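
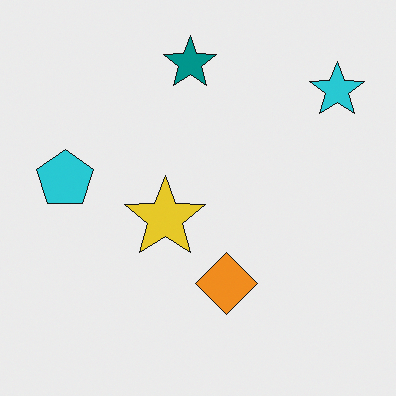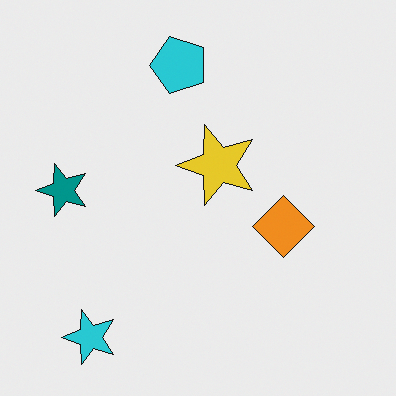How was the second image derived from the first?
It was transposed (reflected across the top-left ↔ bottom-right diagonal).

Shapes have swapped their row and column positions — what was in the top-right is now in the bottom-left — a diagonal reflection.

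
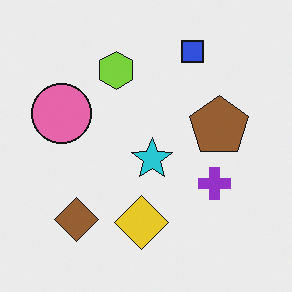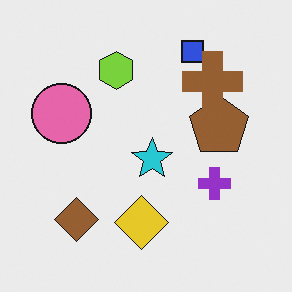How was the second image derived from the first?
The image was overlaid with an additional brown cross.

A brown cross appears in the second image that is absent from the first.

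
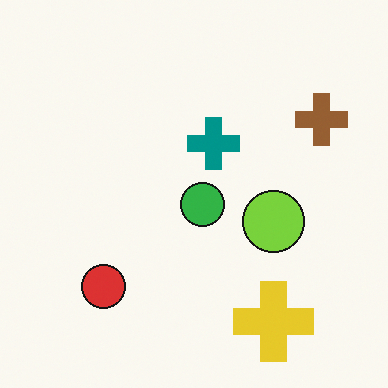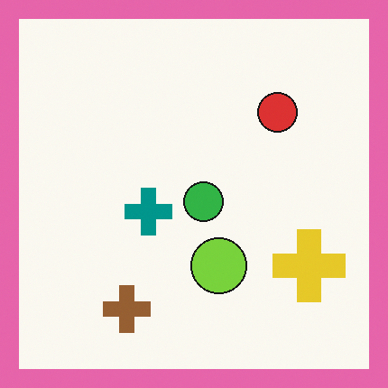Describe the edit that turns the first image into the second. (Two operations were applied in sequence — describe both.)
The image was transposed (reflected across the top-left ↔ bottom-right diagonal), then framed with a pink border.

Shapes have swapped their row and column positions — what was in the top-right is now in the bottom-left — a diagonal reflection. A solid pink frame runs around the edge of the second image, with the content slightly shrunk inside it.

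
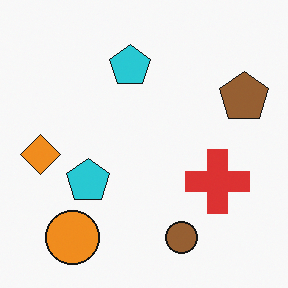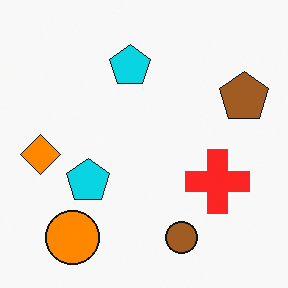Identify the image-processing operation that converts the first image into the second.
This is the original image slightly oversaturated.

All colors are more vivid — a global saturation change.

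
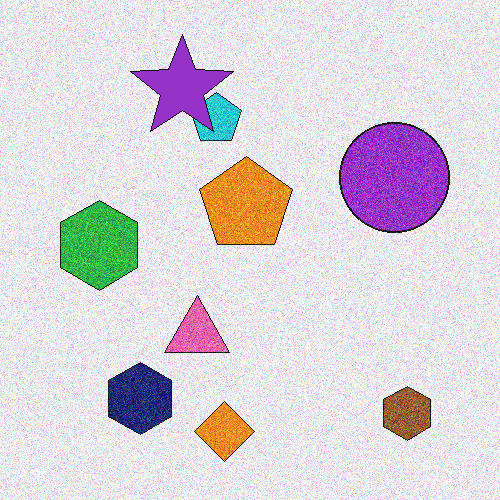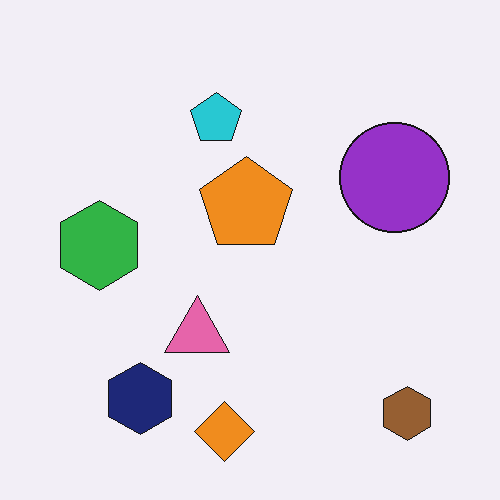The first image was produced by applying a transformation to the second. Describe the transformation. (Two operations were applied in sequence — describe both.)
It was degraded with heavy additive noise, then overlaid with an additional purple star.

Random speckle covers the whole image, including the flat background. A purple star appears in the first image that is absent from the second.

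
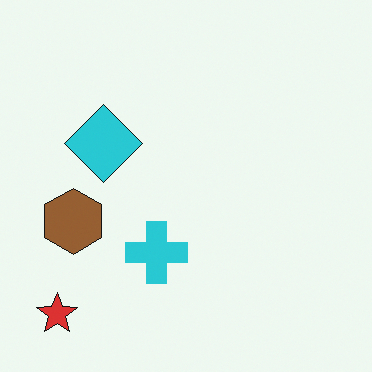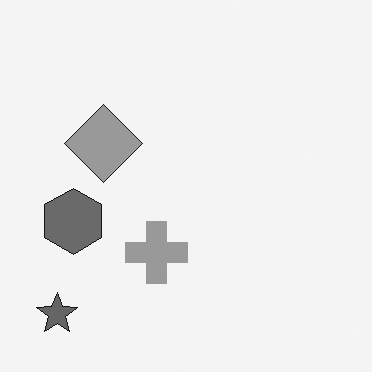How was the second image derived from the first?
Converted to grayscale.

All color is removed — every shape is now a shade of grey.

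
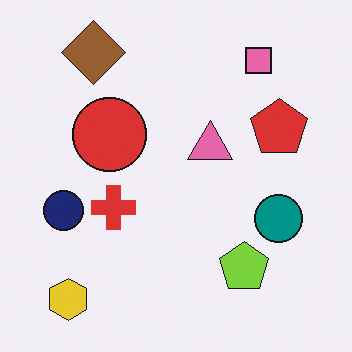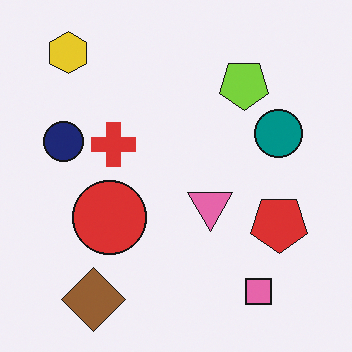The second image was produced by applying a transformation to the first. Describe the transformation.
The image was flipped vertically (top ↔ bottom).

The brown diamond is in the top-left of the first image and the bottom-left of the second — shapes on opposite sides of the horizontal midline have swapped in a mirror flip.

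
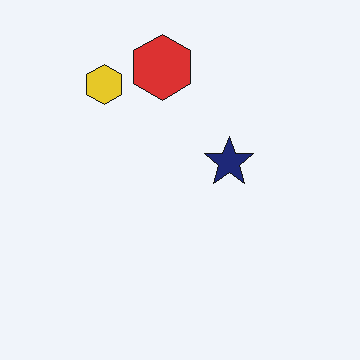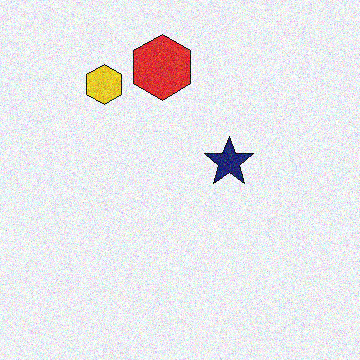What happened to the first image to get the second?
The second image is the first degraded with moderate additive noise.

Random speckle covers the whole image, including the flat background.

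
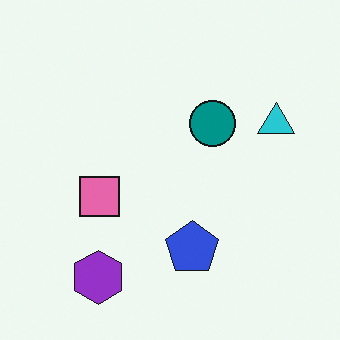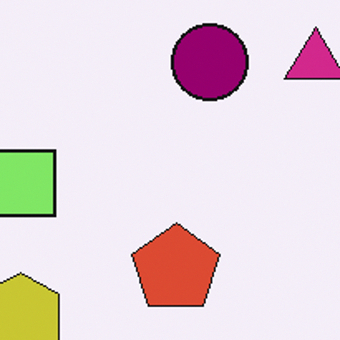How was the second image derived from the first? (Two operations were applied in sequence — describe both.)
The second image is the first cropped tightly and scaled back up, then hue-shifted noticeably.

The visible shapes are larger and the field of view is narrower; shapes near the original edges may be partly or wholly outside the frame — a crop-and-rescale. Every shape's color has rotated by the same amount around the hue wheel — a uniform hue shift.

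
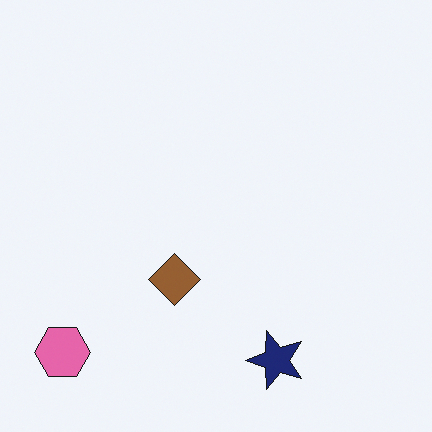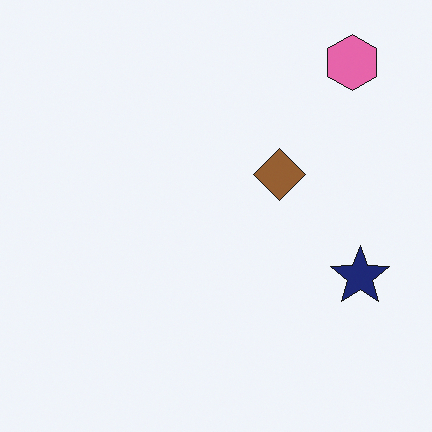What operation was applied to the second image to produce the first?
Transposed (reflected across the top-left ↔ bottom-right diagonal).

Shapes have swapped their row and column positions — what was in the top-right is now in the bottom-left — a diagonal reflection.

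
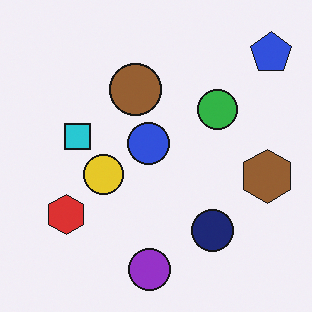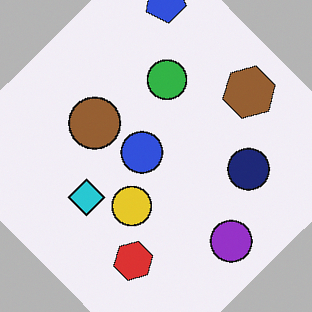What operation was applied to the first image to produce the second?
It was rotated counter-clockwise by a large amount — several tens of degrees.

Every shape is tilted by the same angle and the image corners show triangular fill wedges — a whole-image rotation by a non-right angle.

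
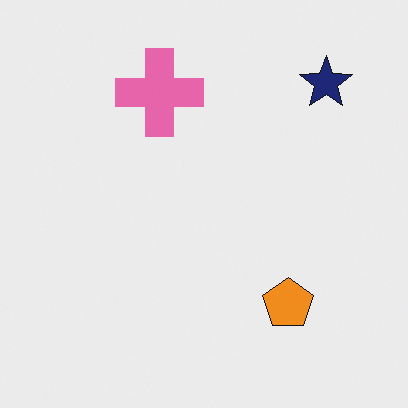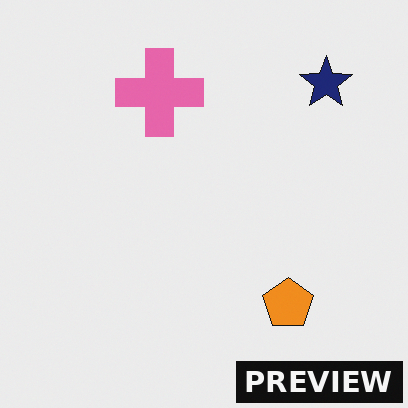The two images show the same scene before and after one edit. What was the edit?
This is the original image watermarked with the text "PREVIEW" in the lower-right corner.

A dark label reading "PREVIEW" appears in the lower-right corner.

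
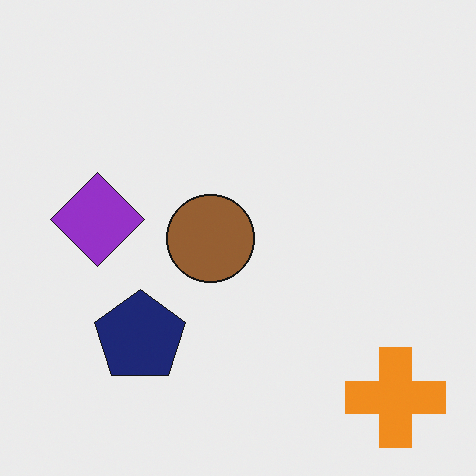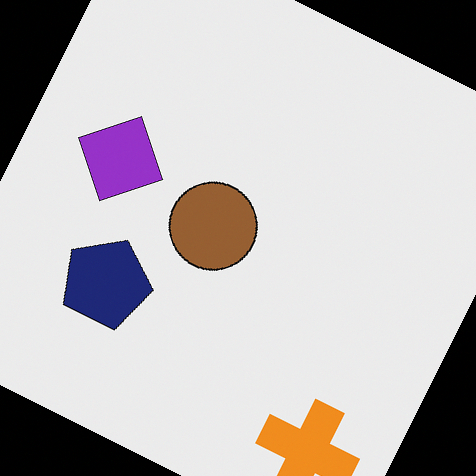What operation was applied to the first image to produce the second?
The image was rotated clockwise by a moderate amount.

Every shape is tilted by the same angle and the image corners show triangular fill wedges — a whole-image rotation by a non-right angle.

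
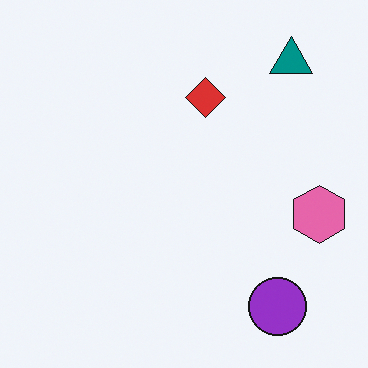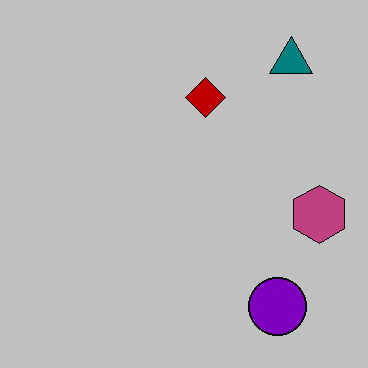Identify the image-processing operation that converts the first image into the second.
The second image is the first aggressively posterized.

Each flat color has snapped to a coarser quantized level — most visibly, the near-white background has dropped to a flat grey.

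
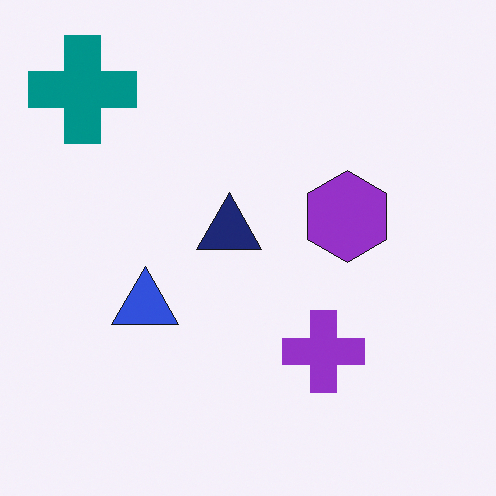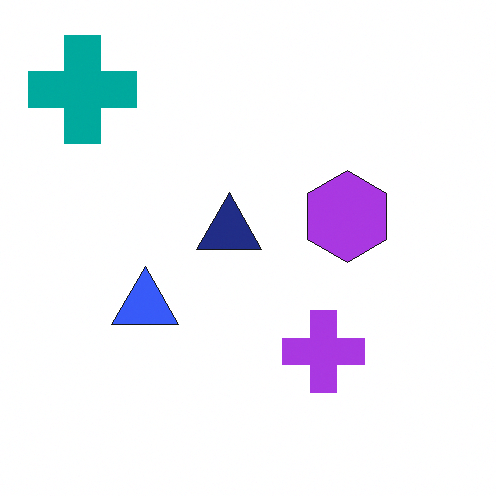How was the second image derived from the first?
The image was brightened a little.

Every pixel — background and shapes alike — is uniformly brightened.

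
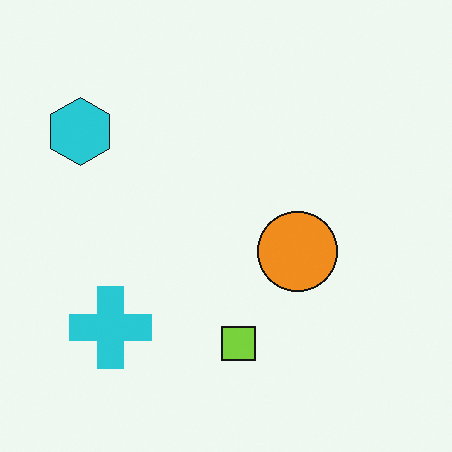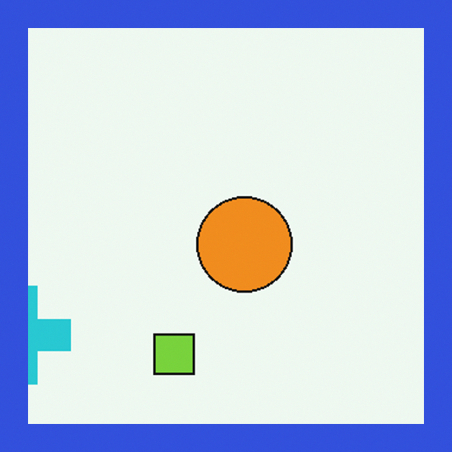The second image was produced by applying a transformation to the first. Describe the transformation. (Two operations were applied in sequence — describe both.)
The second image is the first cropped to a modestly smaller region and rescaled, then framed with a blue border.

The visible shapes are larger and the field of view is narrower; shapes near the original edges may be partly or wholly outside the frame — a crop-and-rescale. A solid blue frame runs around the edge of the second image, with the content slightly shrunk inside it.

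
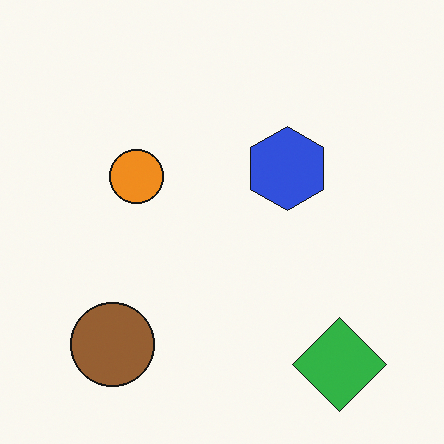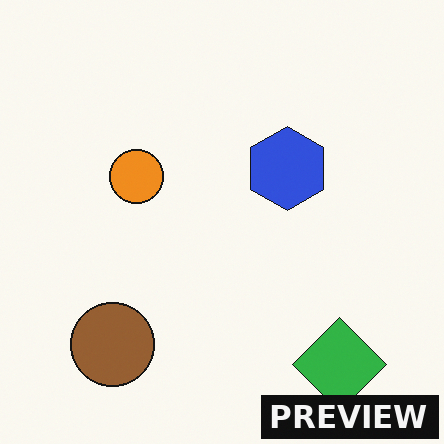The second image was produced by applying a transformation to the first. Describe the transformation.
The image was watermarked with the text "PREVIEW" in the lower-right corner.

A dark label reading "PREVIEW" appears in the lower-right corner.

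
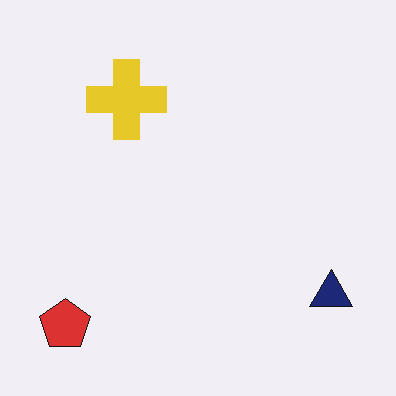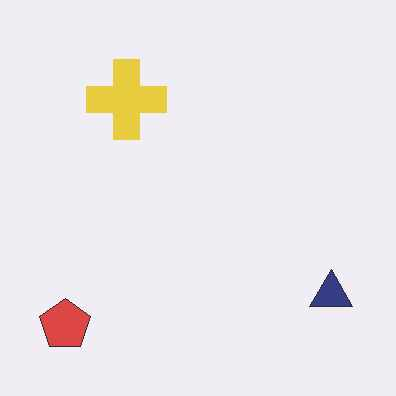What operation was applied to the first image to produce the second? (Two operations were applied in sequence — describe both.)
This is the original image given slightly reduced contrast, then JPEG-compressed with visible artifacts.

Tones are pushed toward mid-grey across the whole image — a global contrast change. Blocky 8×8 compression artifacts appear around shape edges and the flat background shows ringing — characteristic JPEG degradation.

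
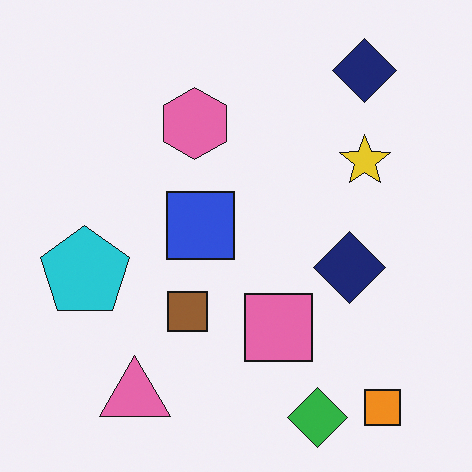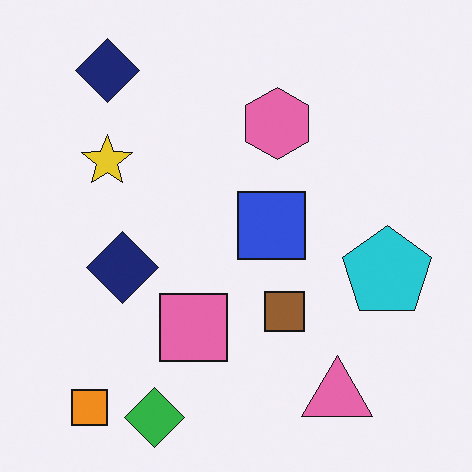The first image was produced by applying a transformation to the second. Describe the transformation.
Flipped horizontally (left ↔ right).

The cyan pentagon is in the right of the second image and the left of the first — shapes on opposite sides of the vertical midline have swapped in a mirror flip.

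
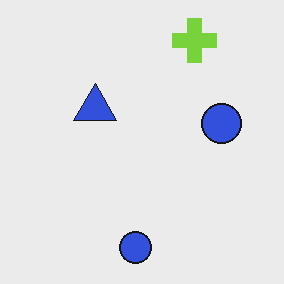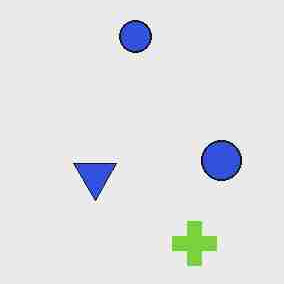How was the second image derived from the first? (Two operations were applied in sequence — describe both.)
The transformation is: degraded with heavy JPEG compression, then flipped vertically (top ↔ bottom).

Blocky 8×8 compression artifacts appear around shape edges and the flat background shows ringing — characteristic JPEG degradation. The lime cross is in the top-right of the first image and the bottom-right of the second — shapes on opposite sides of the horizontal midline have swapped in a mirror flip.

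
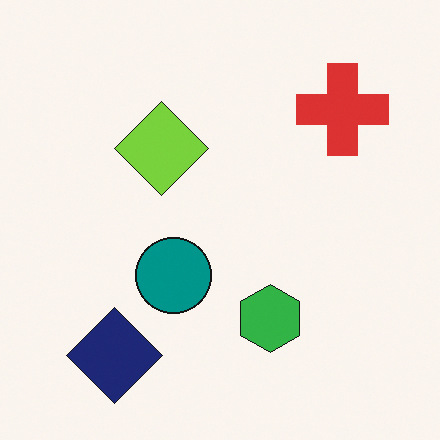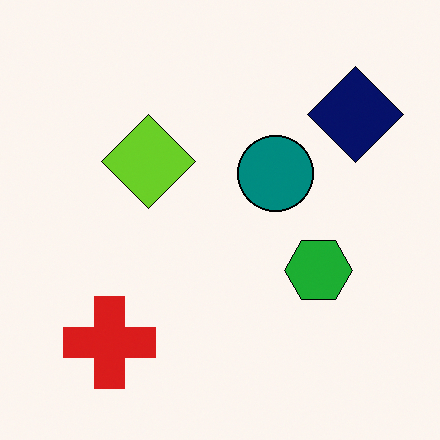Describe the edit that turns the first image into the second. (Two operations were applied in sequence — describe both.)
Transposed (reflected across the top-left ↔ bottom-right diagonal), then given slightly increased contrast.

Shapes have swapped their row and column positions — what was in the top-right is now in the bottom-left — a diagonal reflection. Tones are pushed away from mid-grey across the whole image — a global contrast change.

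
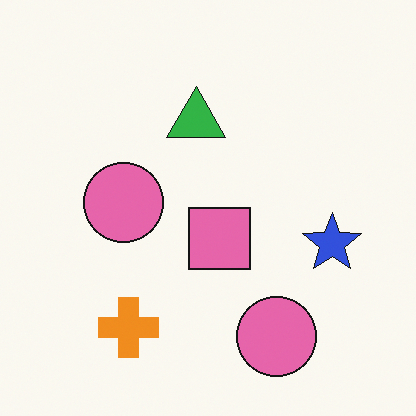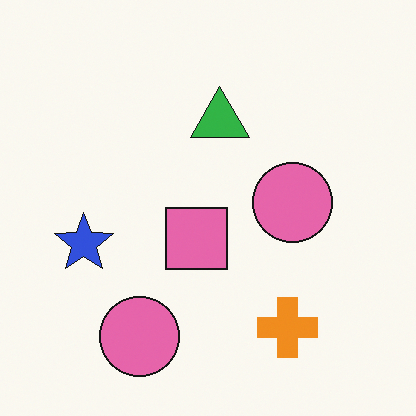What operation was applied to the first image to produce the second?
It was flipped horizontally (left ↔ right).

The blue star is in the right of the first image and the left of the second — shapes on opposite sides of the vertical midline have swapped in a mirror flip.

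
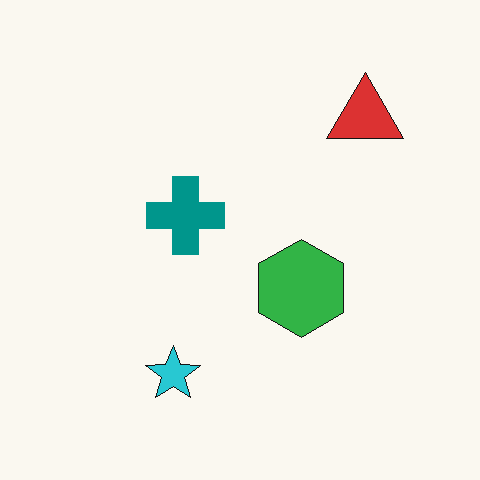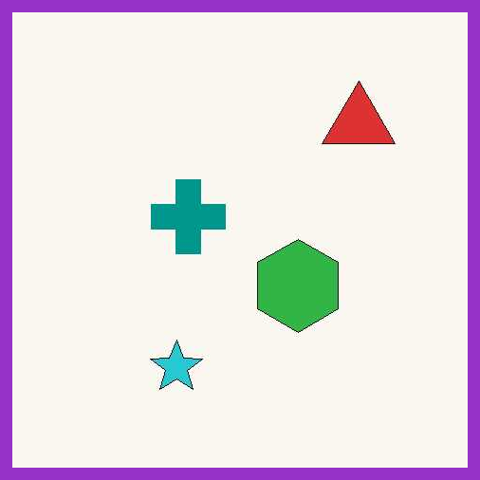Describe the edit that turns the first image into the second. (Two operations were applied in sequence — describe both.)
JPEG-compressed with visible artifacts, then framed with a purple border.

Blocky 8×8 compression artifacts appear around shape edges and the flat background shows ringing — characteristic JPEG degradation. A solid purple frame runs around the edge of the second image, with the content slightly shrunk inside it.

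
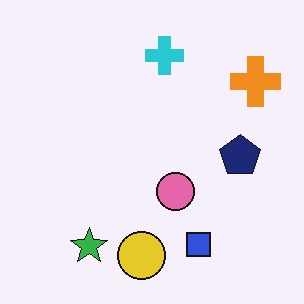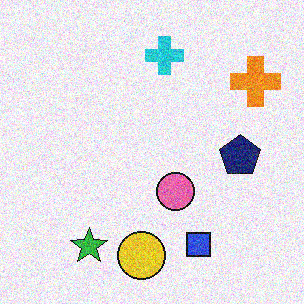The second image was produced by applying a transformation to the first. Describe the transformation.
Degraded with moderate additive noise.

Random speckle covers the whole image, including the flat background.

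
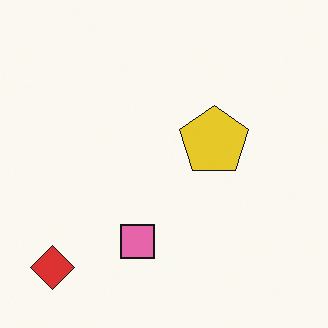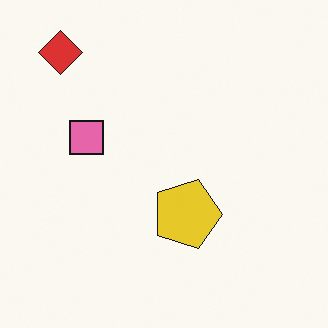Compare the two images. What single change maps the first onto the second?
The second image is the first rotated 90° clockwise.

The red diamond sits in the bottom-left of the first image and the top-left of the second — consistent with a whole-image 90° clockwise rotation.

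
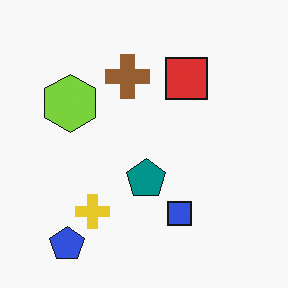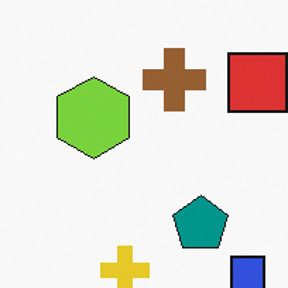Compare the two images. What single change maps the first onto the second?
It was cropped to a modestly smaller region and rescaled.

The visible shapes are larger and the field of view is narrower; shapes near the original edges may be partly or wholly outside the frame — a crop-and-rescale.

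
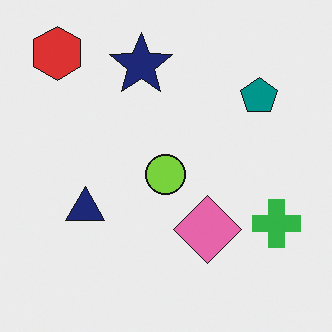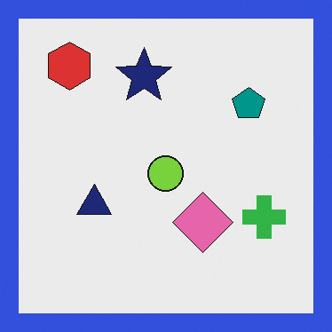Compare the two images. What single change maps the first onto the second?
It was framed with a blue border.

A solid blue frame runs around the edge of the second image, with the content slightly shrunk inside it.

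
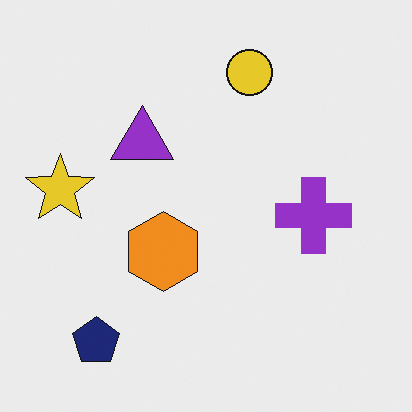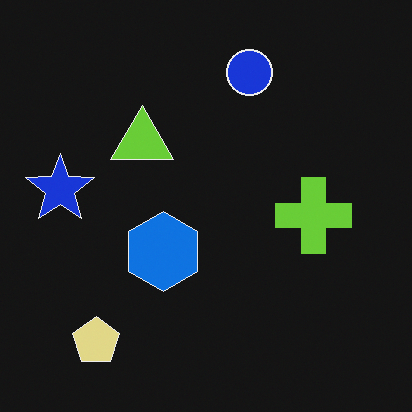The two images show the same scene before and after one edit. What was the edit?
The image was color-inverted (negative).

The light background has become dark and every shape's color is its complement — a photographic negative.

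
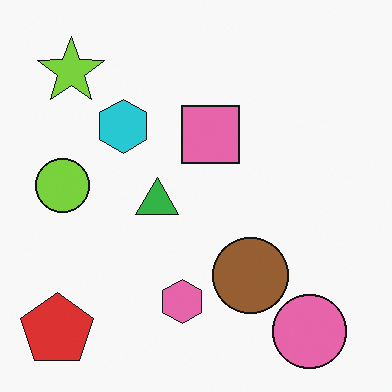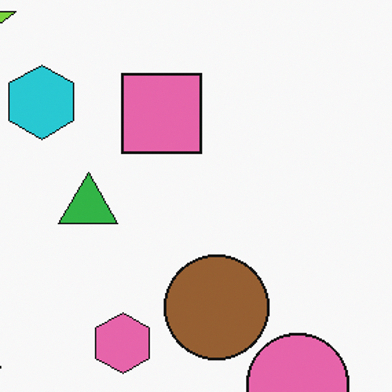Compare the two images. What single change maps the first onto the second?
Cropped to a modestly smaller region and rescaled.

The visible shapes are larger and the field of view is narrower; shapes near the original edges may be partly or wholly outside the frame — a crop-and-rescale.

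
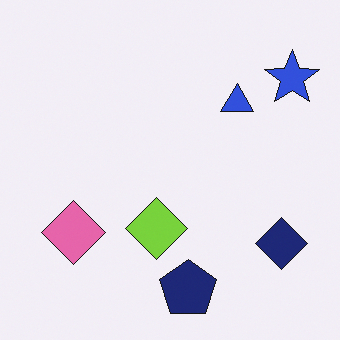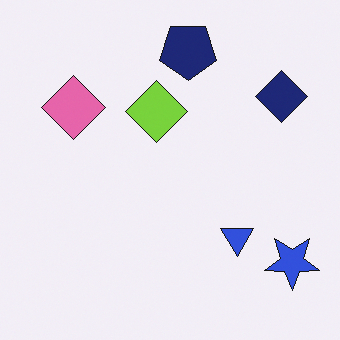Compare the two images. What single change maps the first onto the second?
The image was flipped vertically (top ↔ bottom).

The navy pentagon is in the bottom of the first image and the top of the second — shapes on opposite sides of the horizontal midline have swapped in a mirror flip.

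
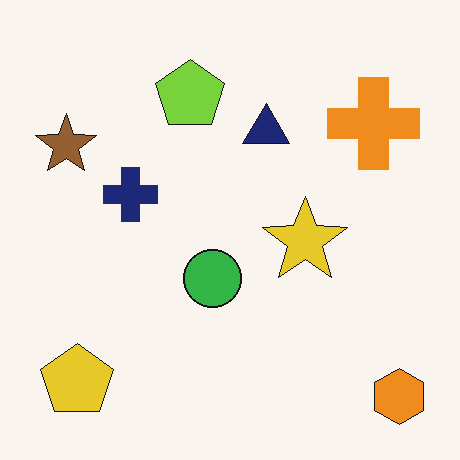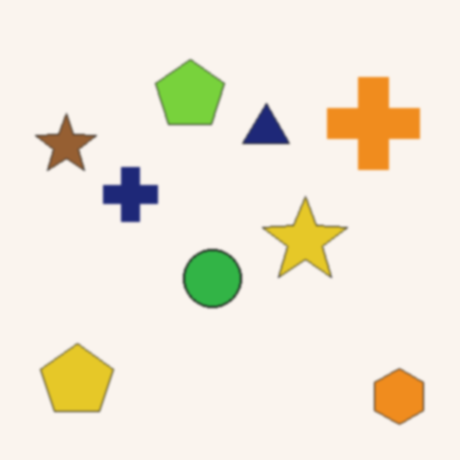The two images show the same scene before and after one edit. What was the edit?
The second image is the first given a subtle gaussian blur.

Shape edges and outlines are uniformly softened across the whole image.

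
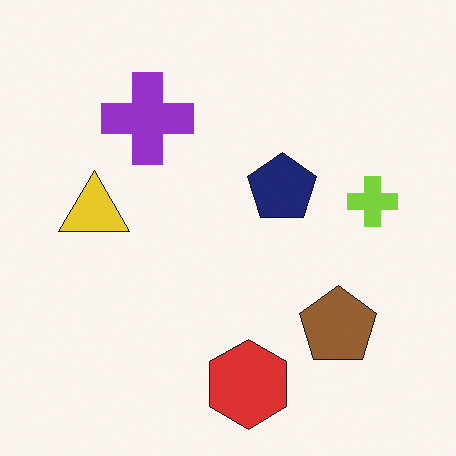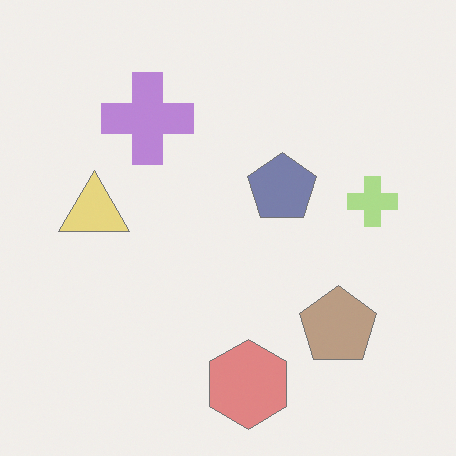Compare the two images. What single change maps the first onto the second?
The second image is the first washed out (contrast reduced).

Tones are pushed toward mid-grey across the whole image — a global contrast change.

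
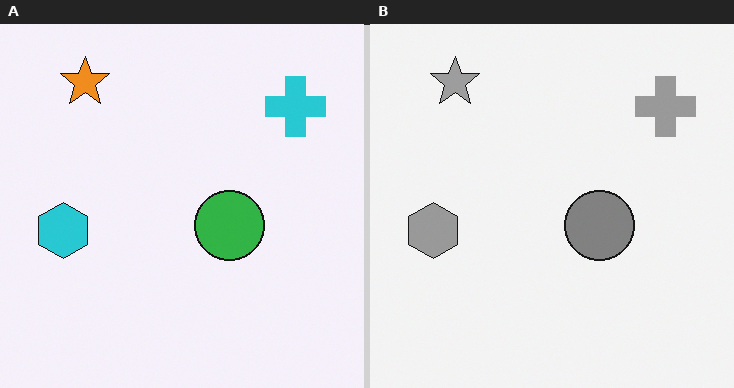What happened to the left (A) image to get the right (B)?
The image was converted to grayscale.

All color is removed — every shape is now a shade of grey.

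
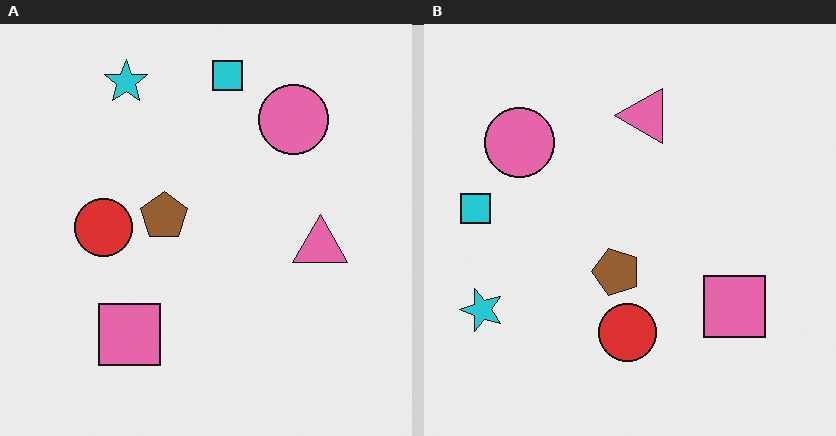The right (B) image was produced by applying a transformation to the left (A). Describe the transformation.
The right (B) image is the left (A) rotated 90° counter-clockwise.

The cyan star sits in the top-left of the left (A) image and the bottom-left of the right (B) — consistent with a whole-image 90° counter-clockwise rotation.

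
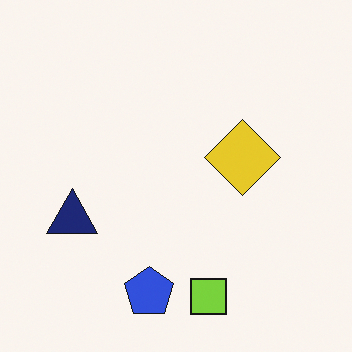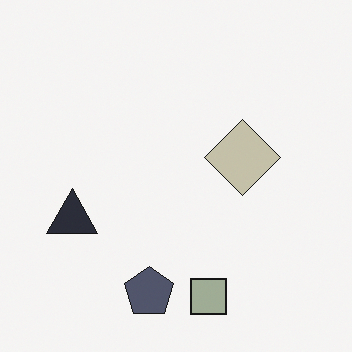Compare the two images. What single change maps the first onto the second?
It was heavily desaturated.

All colors are more muted and greyish — a global saturation change.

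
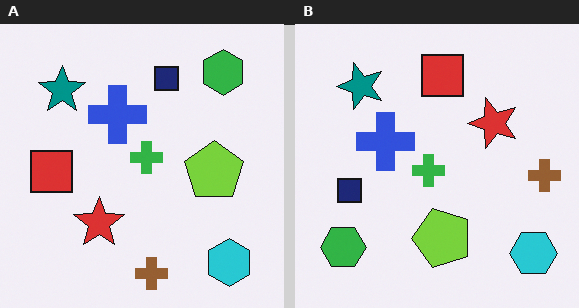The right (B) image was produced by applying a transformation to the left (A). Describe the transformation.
This is the original image transposed (reflected across the top-left ↔ bottom-right diagonal).

Shapes have swapped their row and column positions — what was in the top-right is now in the bottom-left — a diagonal reflection.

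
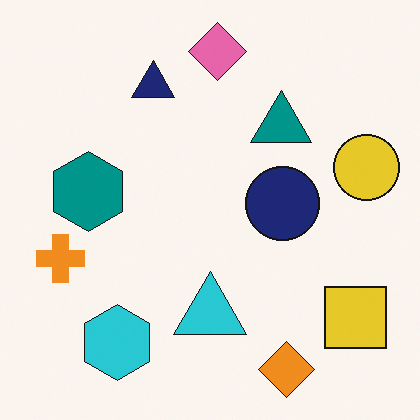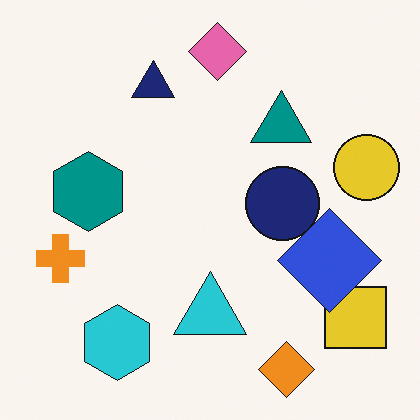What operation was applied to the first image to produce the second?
The second image is the first overlaid with an additional blue diamond.

A blue diamond appears in the second image that is absent from the first.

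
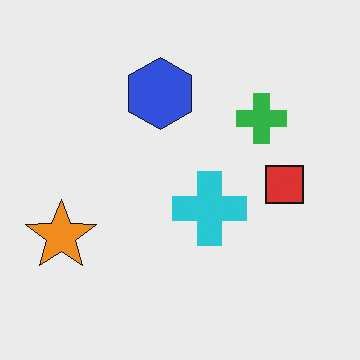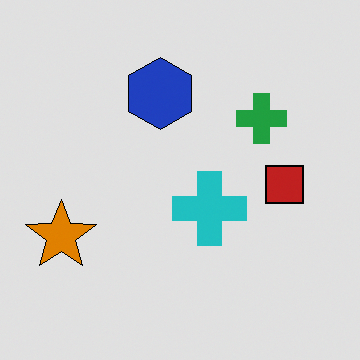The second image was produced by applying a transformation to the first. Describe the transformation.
The image was moderately posterized.

Each flat color has snapped to a coarser quantized level — most visibly, the near-white background has dropped to a flat grey.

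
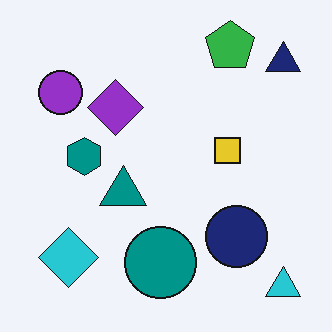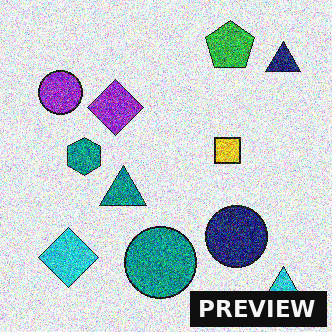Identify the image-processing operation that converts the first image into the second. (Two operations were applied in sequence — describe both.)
It was degraded with strong gaussian noise, then watermarked with the text "PREVIEW" in the lower-right corner.

Random speckle covers the whole image, including the flat background. A dark label reading "PREVIEW" appears in the lower-right corner.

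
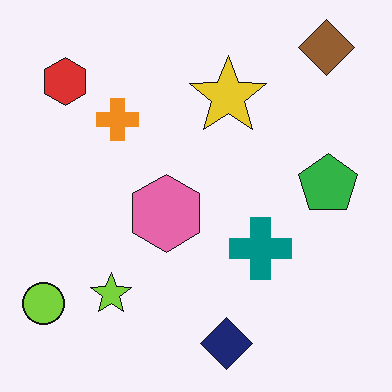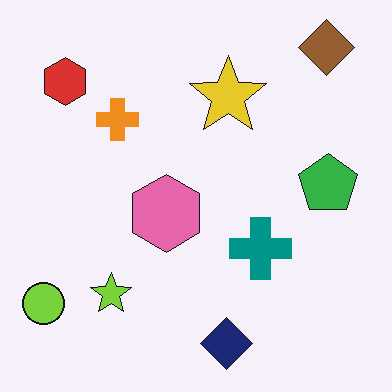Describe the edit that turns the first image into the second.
JPEG-compressed with visible artifacts.

Blocky 8×8 compression artifacts appear around shape edges and the flat background shows ringing — characteristic JPEG degradation.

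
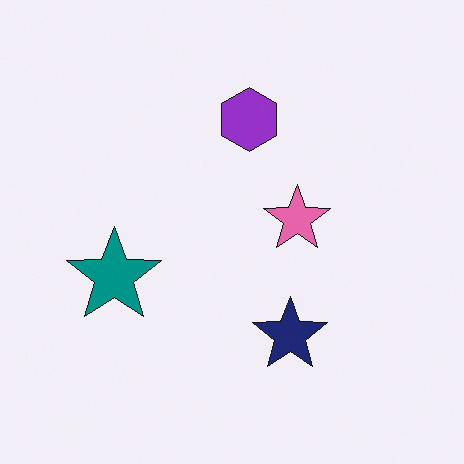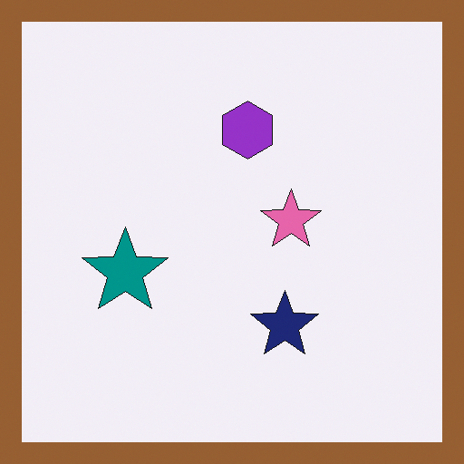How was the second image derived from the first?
The transformation is: framed with a brown border.

A solid brown frame runs around the edge of the second image, with the content slightly shrunk inside it.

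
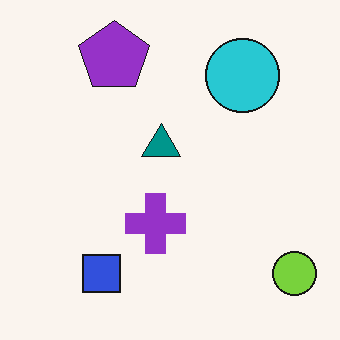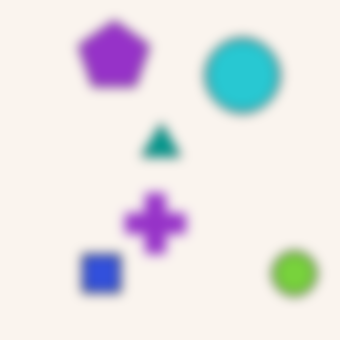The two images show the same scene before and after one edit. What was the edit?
This is the original image heavily blurred.

Shape edges and outlines are uniformly softened across the whole image.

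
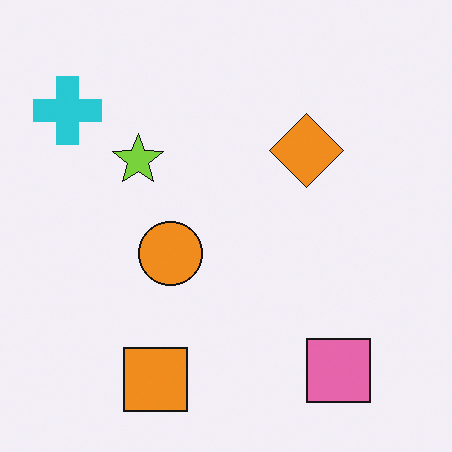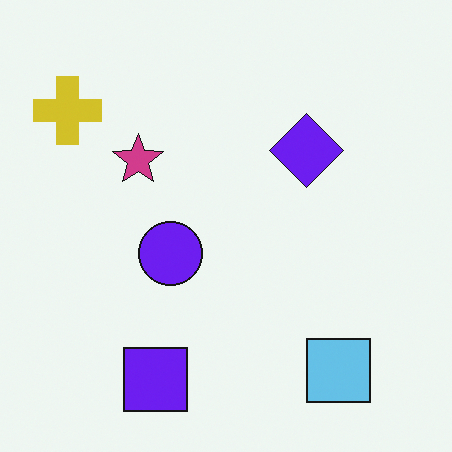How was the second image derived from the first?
It was hue-shifted by a large amount.

Every shape's color has rotated by the same amount around the hue wheel — a uniform hue shift.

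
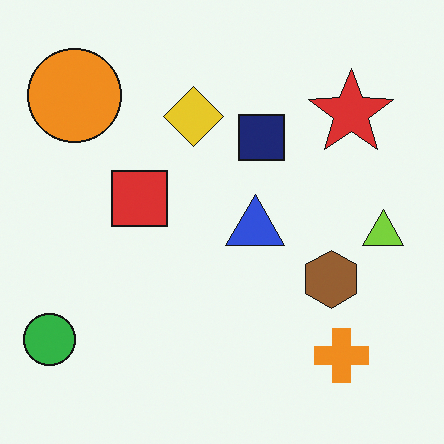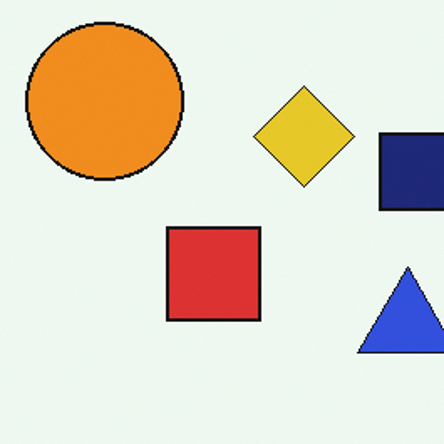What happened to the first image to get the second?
The image was cropped tightly and scaled back up.

The visible shapes are larger and the field of view is narrower; shapes near the original edges may be partly or wholly outside the frame — a crop-and-rescale.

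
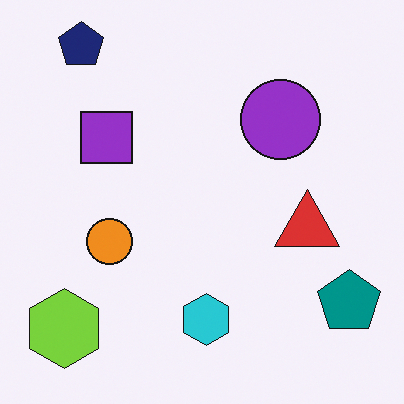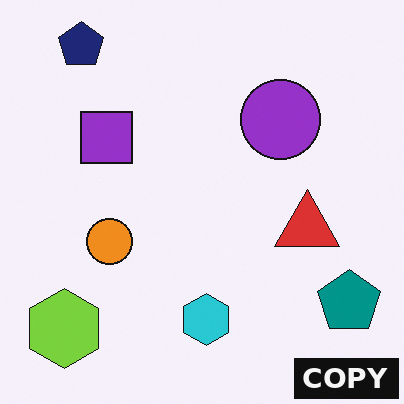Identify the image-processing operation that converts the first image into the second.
The image was watermarked with the text "COPY" in the lower-right corner.

A dark label reading "COPY" appears in the lower-right corner.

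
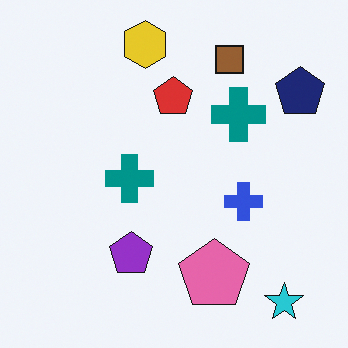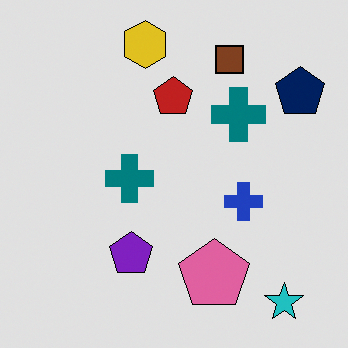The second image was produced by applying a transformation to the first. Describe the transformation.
This is the original image posterized to a reduced palette.

Each flat color has snapped to a coarser quantized level — most visibly, the near-white background has dropped to a flat grey.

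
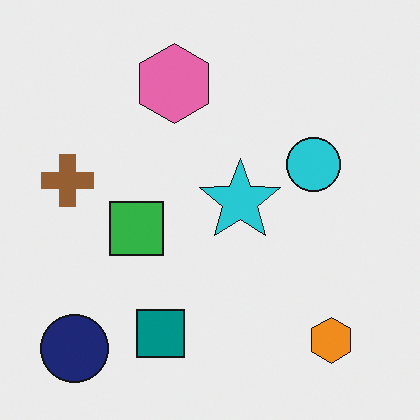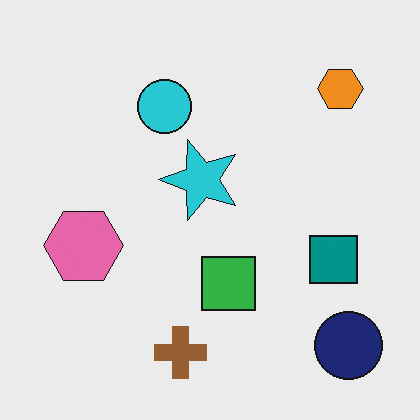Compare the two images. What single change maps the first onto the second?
The image was rotated 90° counter-clockwise.

The navy circle sits in the bottom-left of the first image and the bottom-right of the second — consistent with a whole-image 90° counter-clockwise rotation.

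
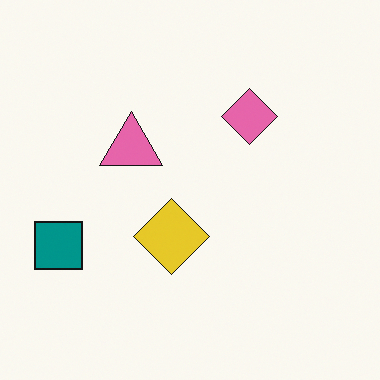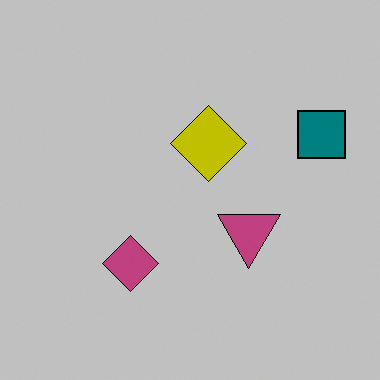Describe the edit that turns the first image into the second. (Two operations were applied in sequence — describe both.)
The transformation is: heavily posterized to just a handful of flat colors, then rotated 180°.

Each flat color has snapped to a coarser quantized level — most visibly, the near-white background has dropped to a flat grey. The teal square sits in the left of the first image and the right of the second — consistent with a whole-image 180° rotation.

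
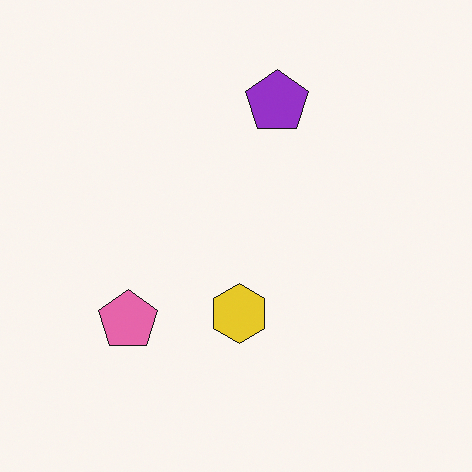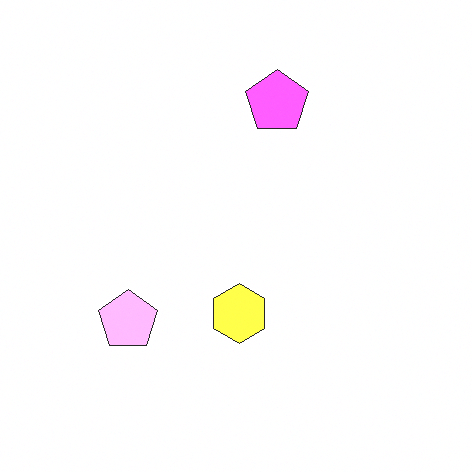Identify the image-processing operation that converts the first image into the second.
The second image is the first noticeably brightened.

Every pixel — background and shapes alike — is uniformly brightened.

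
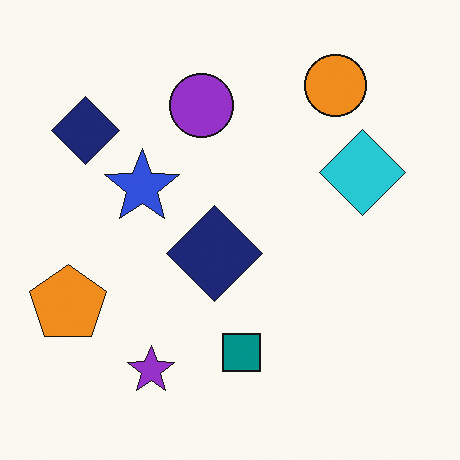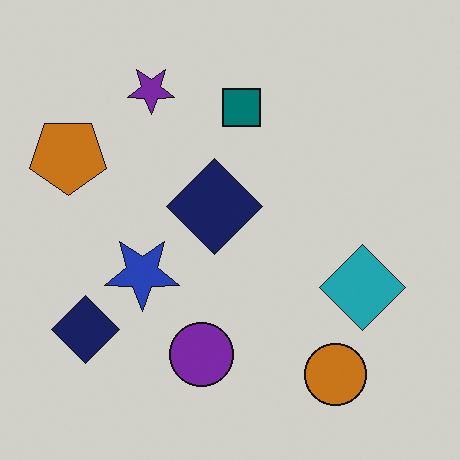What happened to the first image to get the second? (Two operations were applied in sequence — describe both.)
The transformation is: flipped vertically (top ↔ bottom), then darkened a little.

The orange circle is in the top-right of the first image and the bottom-right of the second — shapes on opposite sides of the horizontal midline have swapped in a mirror flip. Every pixel — background and shapes alike — is uniformly darkened.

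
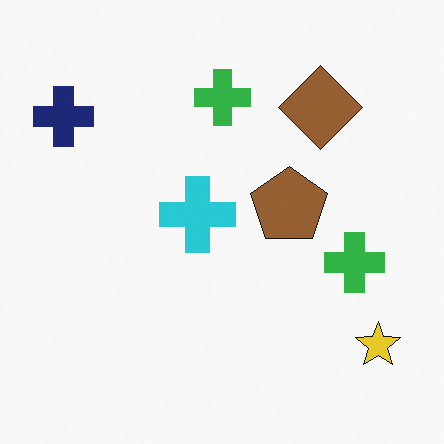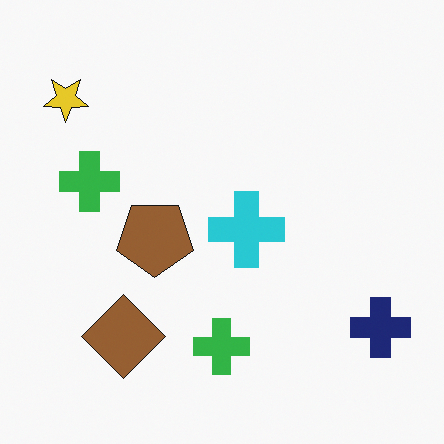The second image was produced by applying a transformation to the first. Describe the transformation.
The image was rotated 180°.

The yellow star sits in the bottom-right of the first image and the top-left of the second — consistent with a whole-image 180° rotation.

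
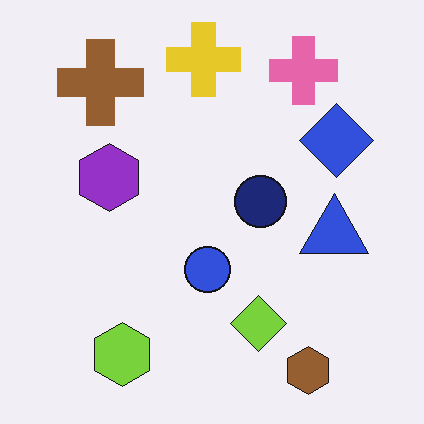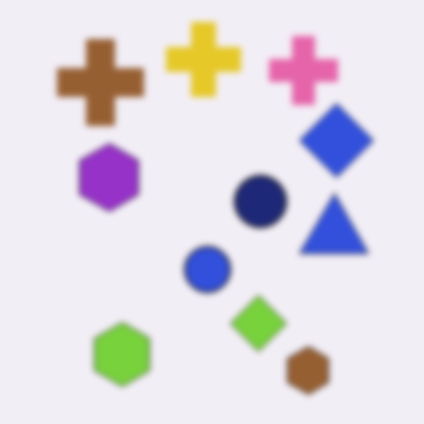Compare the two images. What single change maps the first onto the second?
The image was noticeably gaussian-blurred.

Shape edges and outlines are uniformly softened across the whole image.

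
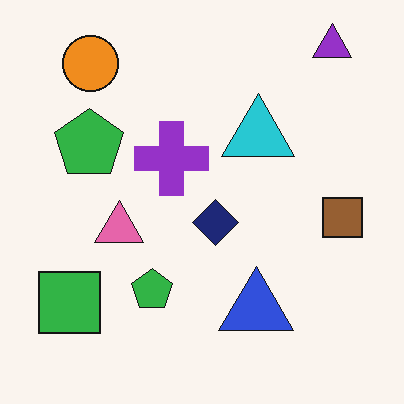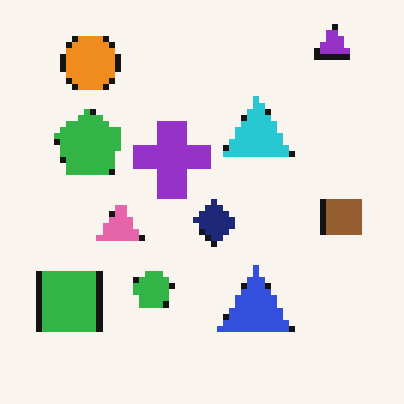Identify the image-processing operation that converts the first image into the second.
The image was pixelated into visible square blocks.

Shapes are reduced to large square blocks; fine edges and outlines are lost — a downscale-then-upscale (mosaic) effect.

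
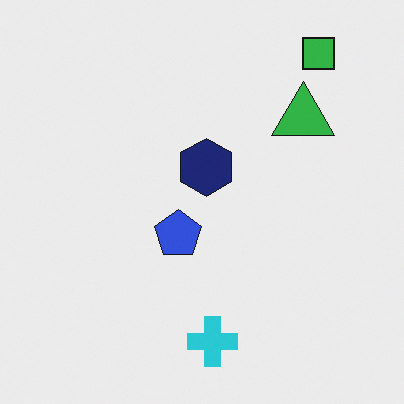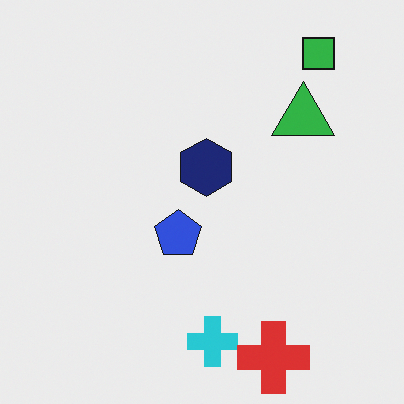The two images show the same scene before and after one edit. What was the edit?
It was overlaid with an additional red cross.

A red cross appears in the second image that is absent from the first.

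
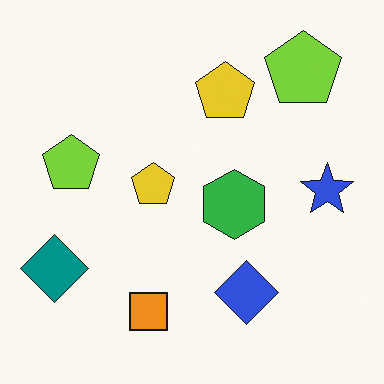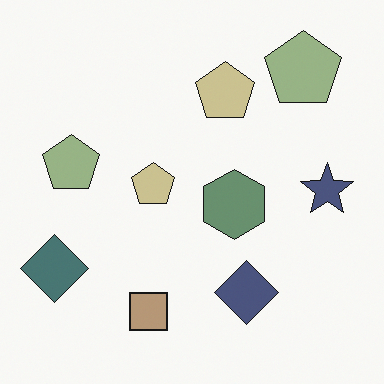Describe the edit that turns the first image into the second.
It was made much more muted (saturation change).

All colors are more muted and greyish — a global saturation change.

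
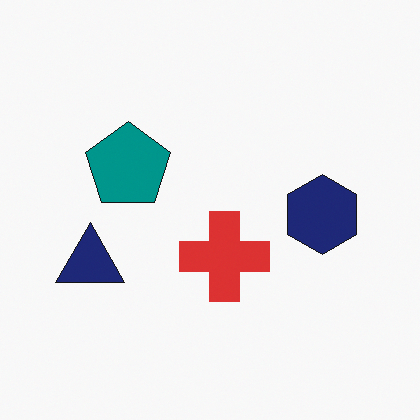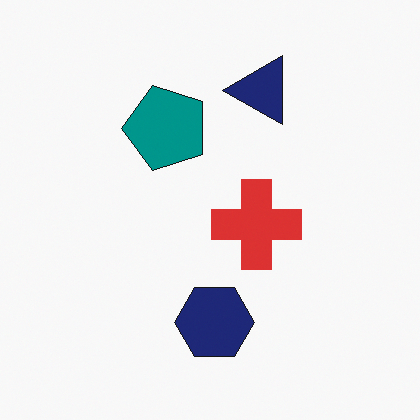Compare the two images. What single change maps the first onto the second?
The image was transposed (reflected across the top-left ↔ bottom-right diagonal).

Shapes have swapped their row and column positions — what was in the top-right is now in the bottom-left — a diagonal reflection.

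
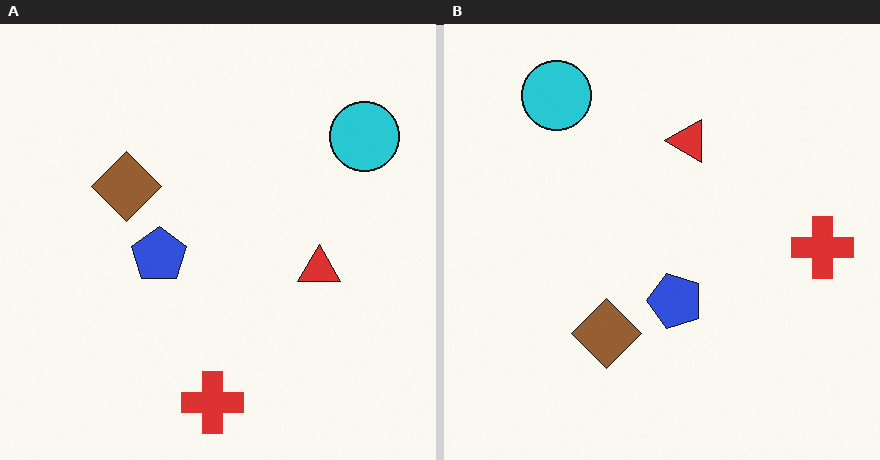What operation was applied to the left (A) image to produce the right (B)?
Rotated 90° counter-clockwise.

The cyan circle sits in the top-right of the left (A) image and the top-left of the right (B) — consistent with a whole-image 90° counter-clockwise rotation.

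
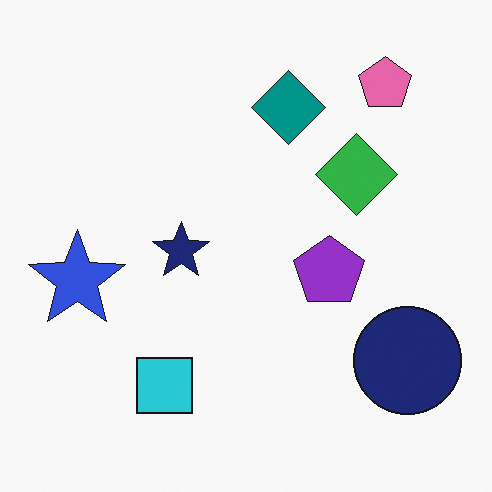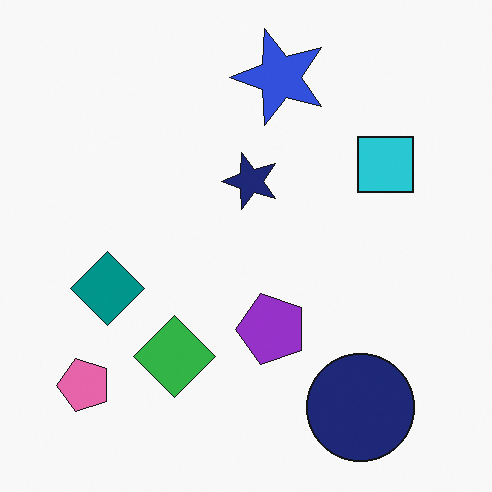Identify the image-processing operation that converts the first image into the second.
The second image is the first transposed (reflected across the top-left ↔ bottom-right diagonal).

Shapes have swapped their row and column positions — what was in the top-right is now in the bottom-left — a diagonal reflection.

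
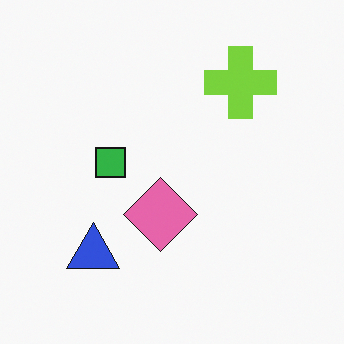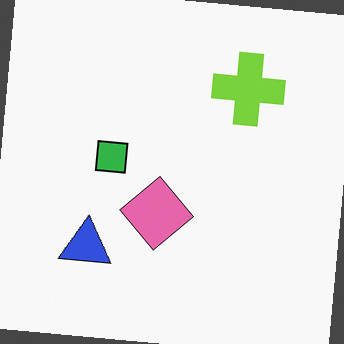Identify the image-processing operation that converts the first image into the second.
It was rotated clockwise by a small amount.

Every shape is tilted by the same angle and the image corners show triangular fill wedges — a whole-image rotation by a non-right angle.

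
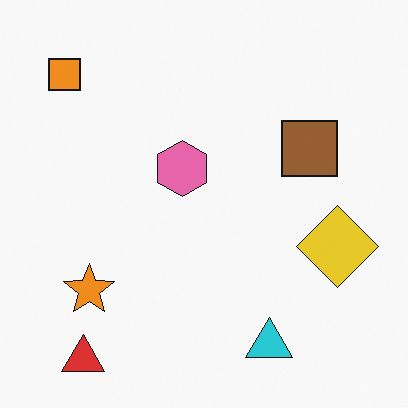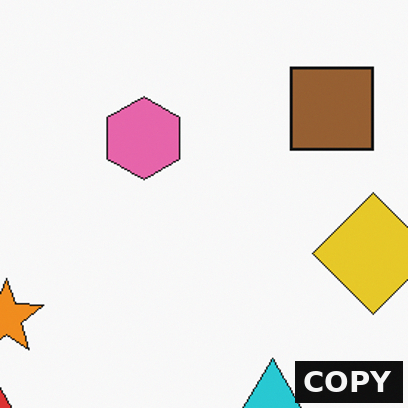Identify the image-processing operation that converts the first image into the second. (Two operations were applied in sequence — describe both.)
This is the original image cropped to a modestly smaller region and rescaled, then watermarked with the text "COPY" in the lower-right corner.

The visible shapes are larger and the field of view is narrower; shapes near the original edges may be partly or wholly outside the frame — a crop-and-rescale. A dark label reading "COPY" appears in the lower-right corner.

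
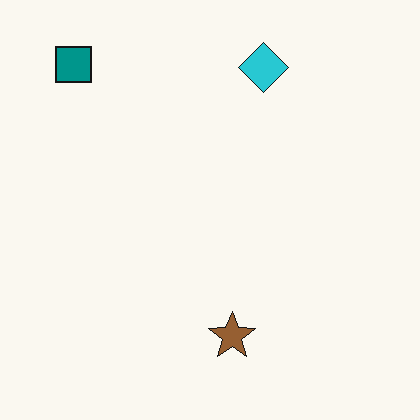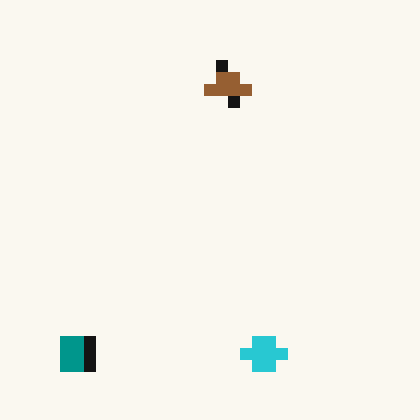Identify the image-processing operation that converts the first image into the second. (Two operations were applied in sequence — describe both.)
The second image is the first flipped vertically (top ↔ bottom), then coarsely pixelated.

The teal square is in the top-left of the first image and the bottom-left of the second — shapes on opposite sides of the horizontal midline have swapped in a mirror flip. Shapes are reduced to large square blocks; fine edges and outlines are lost — a downscale-then-upscale (mosaic) effect.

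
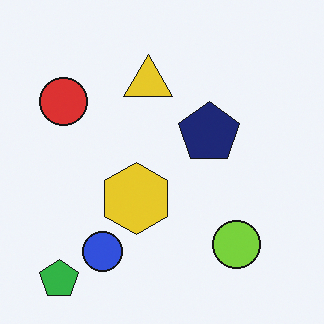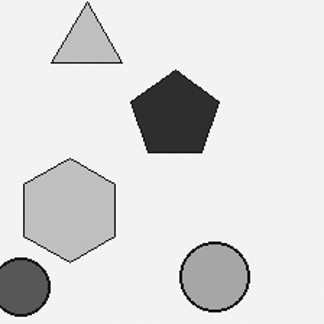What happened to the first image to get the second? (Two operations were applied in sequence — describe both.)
This is the original image converted to grayscale, then cropped to a modestly smaller region and rescaled.

All color is removed — every shape is now a shade of grey. The visible shapes are larger and the field of view is narrower; shapes near the original edges may be partly or wholly outside the frame — a crop-and-rescale.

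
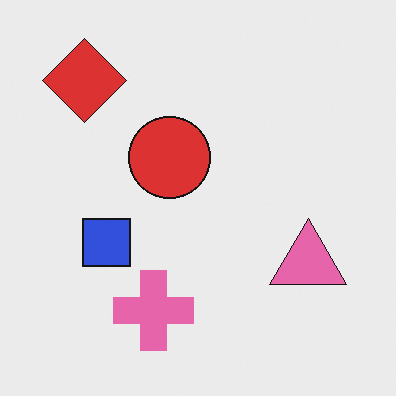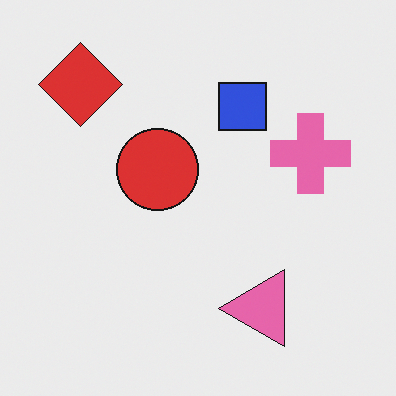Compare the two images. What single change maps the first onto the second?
The image was transposed (reflected across the top-left ↔ bottom-right diagonal).

Shapes have swapped their row and column positions — what was in the top-right is now in the bottom-left — a diagonal reflection.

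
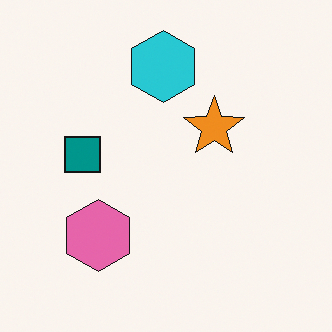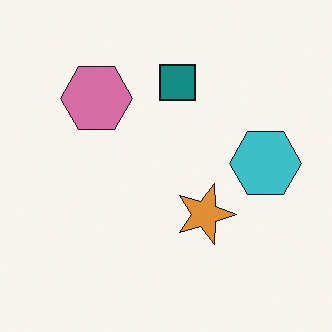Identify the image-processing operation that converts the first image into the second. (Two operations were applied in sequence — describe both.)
This is the original image rotated 90° clockwise, then slightly desaturated.

The cyan hexagon sits in the top of the first image and the right of the second — consistent with a whole-image 90° clockwise rotation. All colors are more muted and greyish — a global saturation change.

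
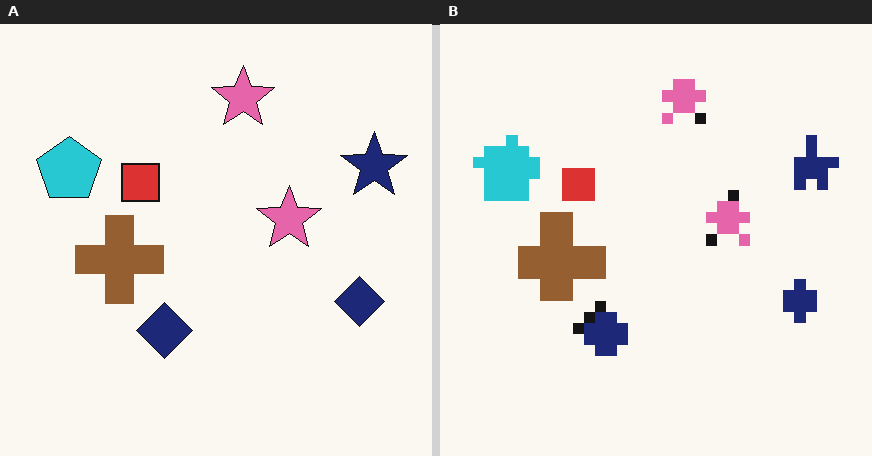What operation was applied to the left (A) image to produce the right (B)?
This is the original image coarsely pixelated.

Shapes are reduced to large square blocks; fine edges and outlines are lost — a downscale-then-upscale (mosaic) effect.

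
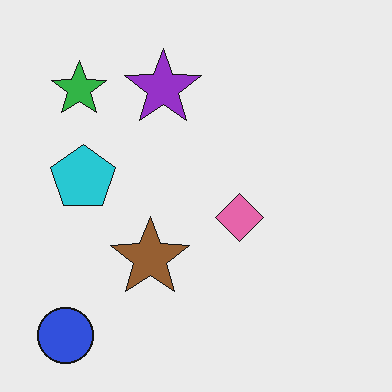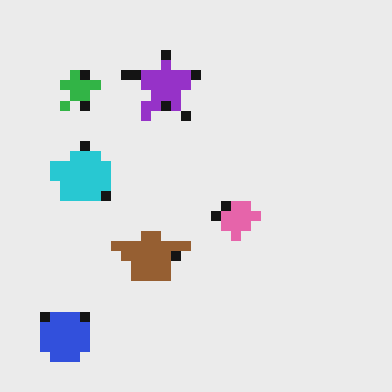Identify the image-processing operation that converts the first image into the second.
This is the original image heavily pixelated into large blocks.

Shapes are reduced to large square blocks; fine edges and outlines are lost — a downscale-then-upscale (mosaic) effect.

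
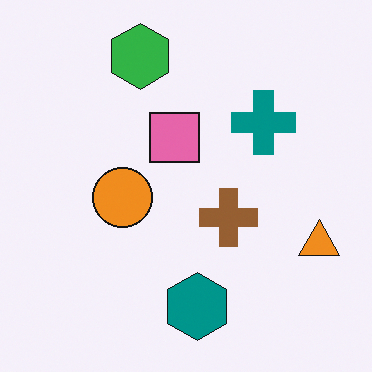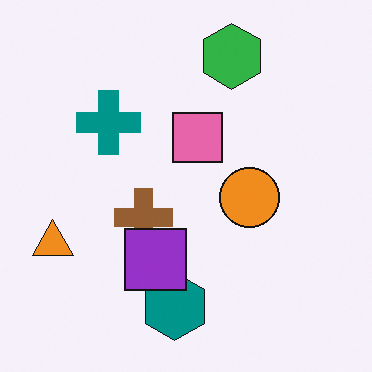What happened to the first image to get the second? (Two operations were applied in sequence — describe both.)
The second image is the first flipped horizontally (left ↔ right), then overlaid with an additional purple square.

The orange triangle is in the right of the first image and the left of the second — shapes on opposite sides of the vertical midline have swapped in a mirror flip. A purple square appears in the second image that is absent from the first.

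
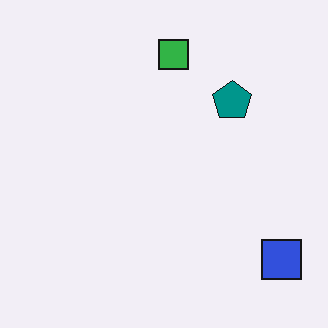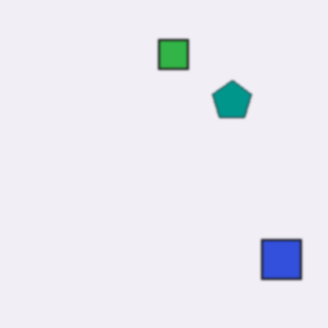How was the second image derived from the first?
The transformation is: lightly blurred.

Shape edges and outlines are uniformly softened across the whole image.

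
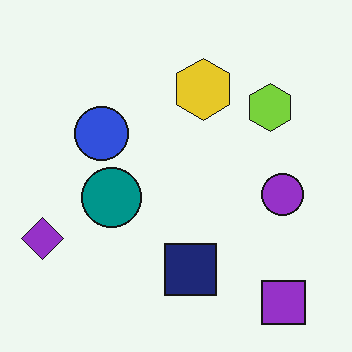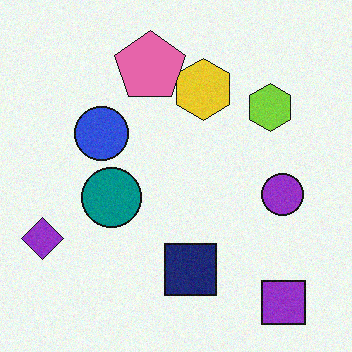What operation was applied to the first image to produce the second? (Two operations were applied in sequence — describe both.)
This is the original image degraded with light additive noise, then overlaid with an additional pink pentagon.

Random speckle covers the whole image, including the flat background. A pink pentagon appears in the second image that is absent from the first.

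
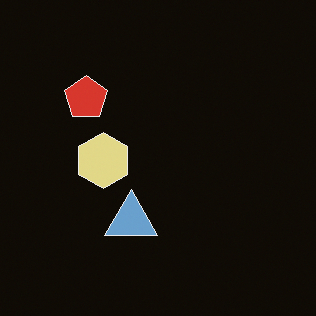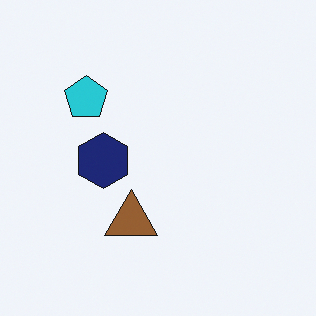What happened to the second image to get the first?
This is the original image color-inverted (negative).

The light background has become dark and every shape's color is its complement — a photographic negative.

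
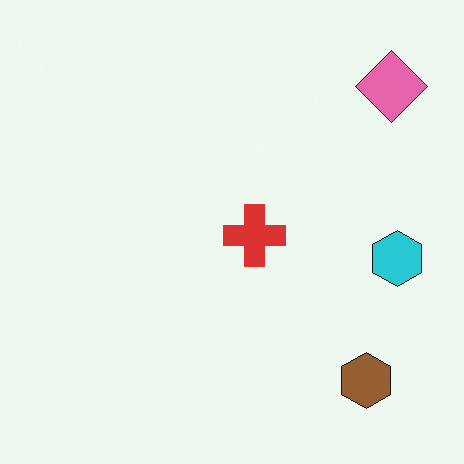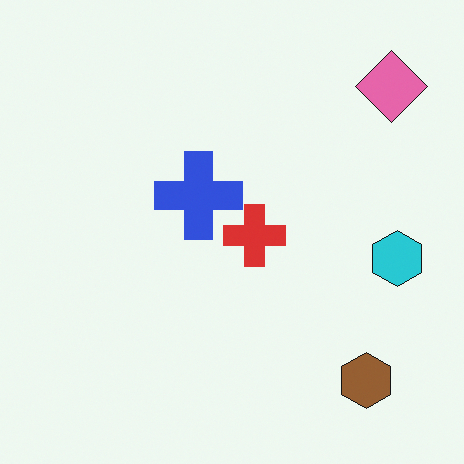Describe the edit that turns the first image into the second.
The image was overlaid with an additional blue cross.

A blue cross appears in the second image that is absent from the first.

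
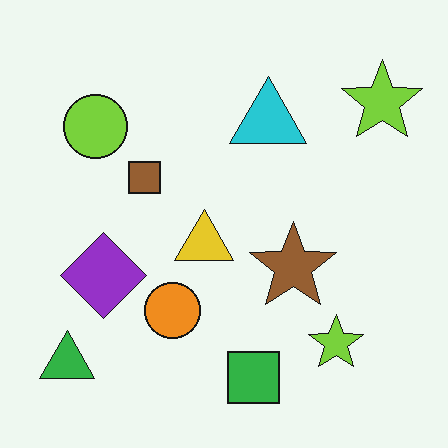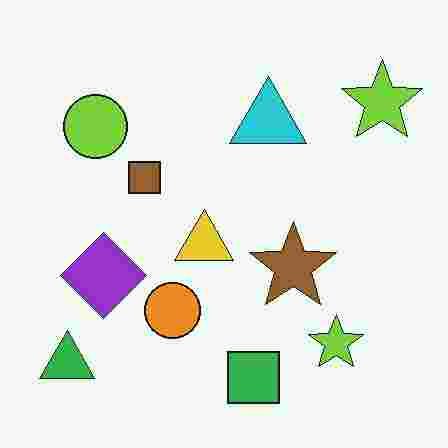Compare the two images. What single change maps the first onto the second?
The second image is the first heavily JPEG-compressed with obvious blocking artifacts.

Blocky 8×8 compression artifacts appear around shape edges and the flat background shows ringing — characteristic JPEG degradation.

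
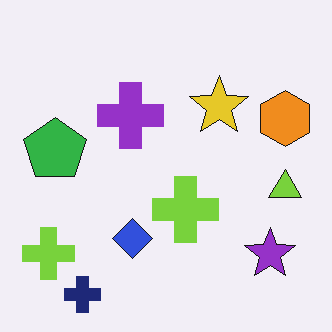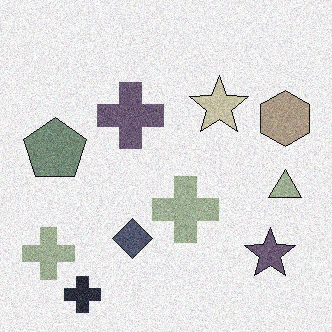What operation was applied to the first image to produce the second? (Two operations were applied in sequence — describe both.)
The transformation is: degraded with visible gaussian noise, then made much more muted (saturation change).

Random speckle covers the whole image, including the flat background. All colors are more muted and greyish — a global saturation change.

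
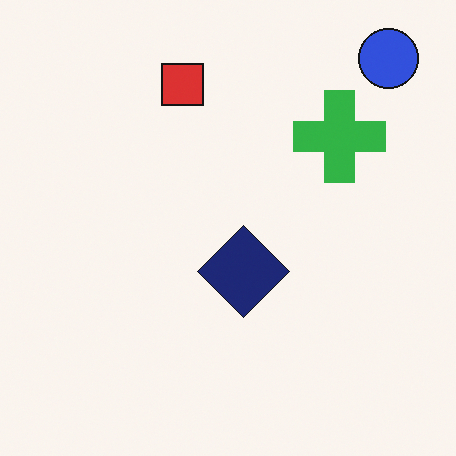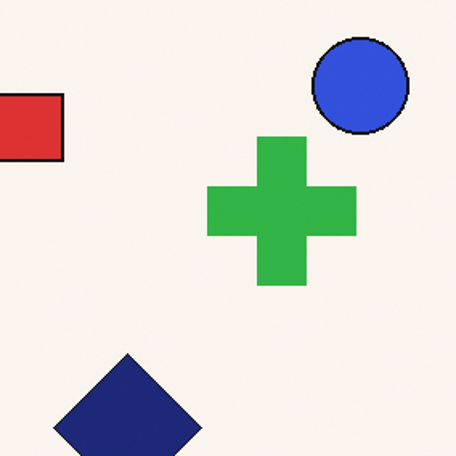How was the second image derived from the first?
This is the original image cropped slightly and scaled back up.

The visible shapes are larger and the field of view is narrower; shapes near the original edges may be partly or wholly outside the frame — a crop-and-rescale.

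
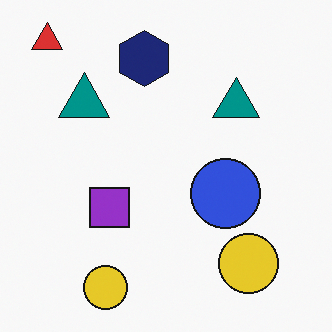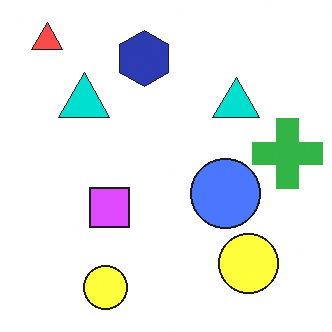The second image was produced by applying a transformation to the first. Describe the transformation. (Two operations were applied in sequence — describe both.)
It was noticeably brightened, then overlaid with an additional green cross.

Every pixel — background and shapes alike — is uniformly brightened. A green cross appears in the second image that is absent from the first.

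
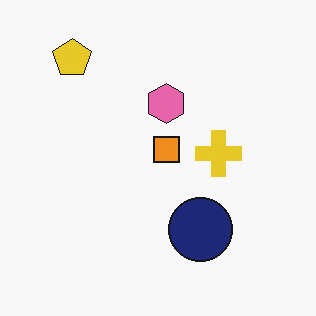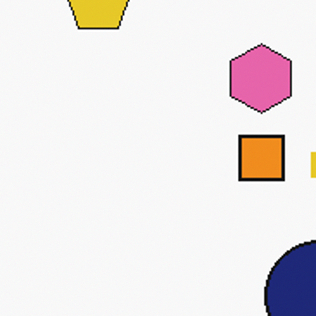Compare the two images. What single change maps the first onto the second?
This is the original image cropped to a noticeably smaller region and rescaled.

The visible shapes are larger and the field of view is narrower; shapes near the original edges may be partly or wholly outside the frame — a crop-and-rescale.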